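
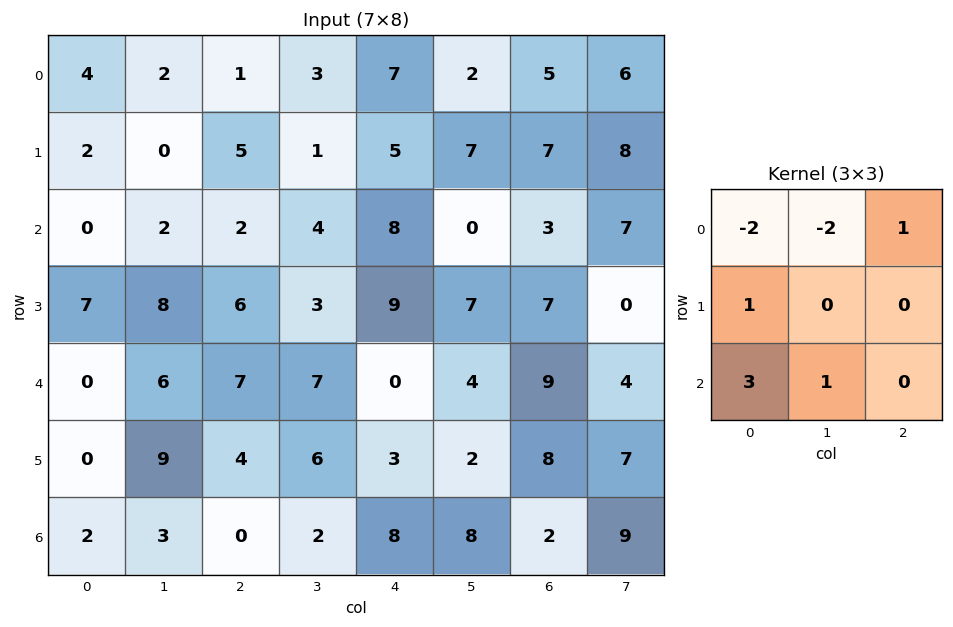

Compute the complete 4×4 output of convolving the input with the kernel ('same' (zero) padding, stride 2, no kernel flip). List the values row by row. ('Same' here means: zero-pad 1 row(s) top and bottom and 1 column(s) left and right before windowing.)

Output[0,0]: The receptive field on the zero-padded input at this output position is [0 0 0 / 0 4 2 / 0 2 0]. Elementwise product with the kernel and sum: 0·-2 + 0·-2 + 0·1 + 0·1 + 0·3 + 2·1.
Output[0,1]: The receptive field on the zero-padded input at this output position is [0 0 0 / 2 1 3 / 0 5 1]. Elementwise product with the kernel and sum: 0·-2 + 0·-2 + 0·1 + 2·1 + 0·3 + 5·1.

2 7 11 30
3 23 17 8
-6 12 11 -10
9 -17 -14 -5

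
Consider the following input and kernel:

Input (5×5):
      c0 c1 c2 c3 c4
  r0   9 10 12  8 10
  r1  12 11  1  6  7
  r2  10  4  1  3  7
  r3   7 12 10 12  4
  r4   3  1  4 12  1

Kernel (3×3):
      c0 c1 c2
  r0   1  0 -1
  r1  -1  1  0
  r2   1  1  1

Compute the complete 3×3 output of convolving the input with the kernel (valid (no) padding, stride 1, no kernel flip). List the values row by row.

11 0 18
34 36 22
22 16 13

Output[0,0]: The receptive field on the input at this output position is [9 10 12 / 12 11 1 / 10 4 1]. Elementwise product with the kernel and sum: 9·1 + 12·-1 + 12·-1 + 11·1 + 10·1 + 4·1 + 1·1.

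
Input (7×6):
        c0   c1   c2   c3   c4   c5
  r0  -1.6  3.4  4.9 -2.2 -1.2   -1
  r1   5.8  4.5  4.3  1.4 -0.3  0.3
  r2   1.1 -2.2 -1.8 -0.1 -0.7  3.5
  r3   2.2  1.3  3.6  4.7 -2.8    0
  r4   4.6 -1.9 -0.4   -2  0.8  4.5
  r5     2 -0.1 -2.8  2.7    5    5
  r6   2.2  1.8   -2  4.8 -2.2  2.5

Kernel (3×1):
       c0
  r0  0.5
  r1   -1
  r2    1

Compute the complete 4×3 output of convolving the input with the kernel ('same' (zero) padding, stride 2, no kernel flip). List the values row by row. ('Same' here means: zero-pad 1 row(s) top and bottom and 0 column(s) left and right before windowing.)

7.4 -0.6 0.9
4 7.55 -2.25
-1.5 -0.6 2.8
-1.2 0.6 4.7

Output[0,0]: The receptive field on the zero-padded input at this output position is [0 / -1.6 / 5.8]. Elementwise product with the kernel and sum: 0·0.5 + -1.6·-1 + 5.8·1.
Output[0,1]: The receptive field on the zero-padded input at this output position is [0 / 4.9 / 4.3]. Elementwise product with the kernel and sum: 0·0.5 + 4.9·-1 + 4.3·1.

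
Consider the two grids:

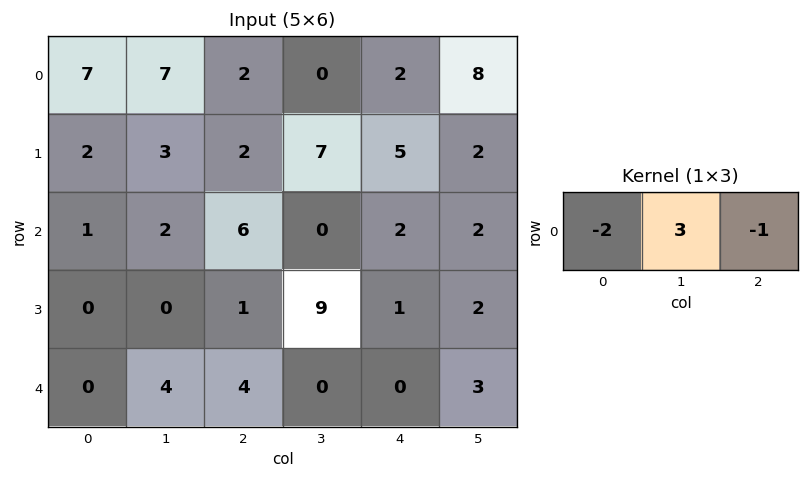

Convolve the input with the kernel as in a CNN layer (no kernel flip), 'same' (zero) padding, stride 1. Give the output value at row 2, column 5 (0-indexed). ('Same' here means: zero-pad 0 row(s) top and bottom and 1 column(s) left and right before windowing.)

The receptive field on the zero-padded input at this output position is [2 2 0]. Elementwise product with the kernel and sum: 2·-2 + 2·3 + 0·-1.

2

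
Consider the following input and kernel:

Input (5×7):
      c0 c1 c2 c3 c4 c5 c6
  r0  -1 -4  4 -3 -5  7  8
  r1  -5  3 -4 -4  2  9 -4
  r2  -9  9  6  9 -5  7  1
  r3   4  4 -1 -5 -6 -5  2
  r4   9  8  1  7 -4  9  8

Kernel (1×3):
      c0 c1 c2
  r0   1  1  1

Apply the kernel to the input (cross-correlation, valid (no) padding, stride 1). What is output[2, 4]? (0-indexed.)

3

The receptive field on the input at this output position is [-5 7 1]. Elementwise product with the kernel and sum: -5·1 + 7·1 + 1·1.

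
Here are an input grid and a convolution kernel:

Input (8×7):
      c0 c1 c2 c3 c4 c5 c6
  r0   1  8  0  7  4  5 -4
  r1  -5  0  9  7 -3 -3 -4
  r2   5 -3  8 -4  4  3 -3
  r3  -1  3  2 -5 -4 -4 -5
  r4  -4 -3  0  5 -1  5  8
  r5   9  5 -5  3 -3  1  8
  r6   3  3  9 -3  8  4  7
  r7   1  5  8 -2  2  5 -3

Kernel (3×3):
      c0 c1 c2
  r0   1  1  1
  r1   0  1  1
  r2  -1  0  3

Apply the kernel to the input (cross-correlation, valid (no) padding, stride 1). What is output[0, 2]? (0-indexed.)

The receptive field on the input at this output position is [0 7 4 / 9 7 -3 / 8 -4 4]. Elementwise product with the kernel and sum: 0·1 + 7·1 + 4·1 + 7·1 + -3·1 + 8·-1 + 4·3.

19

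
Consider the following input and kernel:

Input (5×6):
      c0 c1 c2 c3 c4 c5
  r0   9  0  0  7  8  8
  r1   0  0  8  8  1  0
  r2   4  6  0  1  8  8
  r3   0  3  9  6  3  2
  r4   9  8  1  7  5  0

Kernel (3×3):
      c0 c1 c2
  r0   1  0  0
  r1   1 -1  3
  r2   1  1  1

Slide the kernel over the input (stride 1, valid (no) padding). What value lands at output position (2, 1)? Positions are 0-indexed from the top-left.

The receptive field on the input at this output position is [6 0 1 / 3 9 6 / 8 1 7]. Elementwise product with the kernel and sum: 6·1 + 3·1 + 9·-1 + 6·3 + 8·1 + 1·1 + 7·1.

34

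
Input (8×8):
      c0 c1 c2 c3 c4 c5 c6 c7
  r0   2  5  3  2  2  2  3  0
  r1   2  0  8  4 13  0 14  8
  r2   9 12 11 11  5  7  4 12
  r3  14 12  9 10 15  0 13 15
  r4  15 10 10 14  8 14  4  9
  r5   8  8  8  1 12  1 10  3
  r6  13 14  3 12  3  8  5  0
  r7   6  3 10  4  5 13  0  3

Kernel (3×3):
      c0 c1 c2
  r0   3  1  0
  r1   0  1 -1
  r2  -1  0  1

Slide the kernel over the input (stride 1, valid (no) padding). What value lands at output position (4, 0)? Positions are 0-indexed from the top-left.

45

The receptive field on the input at this output position is [15 10 10 / 8 8 8 / 13 14 3]. Elementwise product with the kernel and sum: 15·3 + 10·1 + 8·1 + 8·-1 + 13·-1 + 3·1.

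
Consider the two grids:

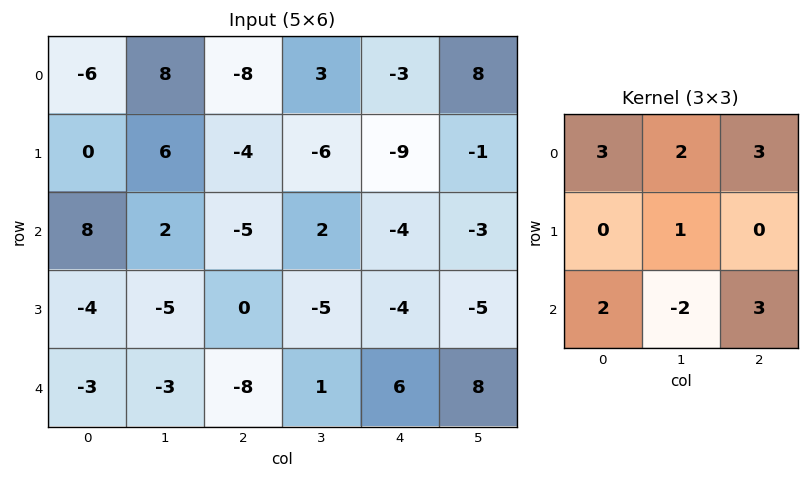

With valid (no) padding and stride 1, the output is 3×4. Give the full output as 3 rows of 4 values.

-23 33 -59 21
4 -38 -51 -60
-16 15 -28 -1

Output[0,0]: The receptive field on the input at this output position is [-6 8 -8 / 0 6 -4 / 8 2 -5]. Elementwise product with the kernel and sum: -6·3 + 8·2 + -8·3 + 6·1 + 8·2 + 2·-2 + -5·3.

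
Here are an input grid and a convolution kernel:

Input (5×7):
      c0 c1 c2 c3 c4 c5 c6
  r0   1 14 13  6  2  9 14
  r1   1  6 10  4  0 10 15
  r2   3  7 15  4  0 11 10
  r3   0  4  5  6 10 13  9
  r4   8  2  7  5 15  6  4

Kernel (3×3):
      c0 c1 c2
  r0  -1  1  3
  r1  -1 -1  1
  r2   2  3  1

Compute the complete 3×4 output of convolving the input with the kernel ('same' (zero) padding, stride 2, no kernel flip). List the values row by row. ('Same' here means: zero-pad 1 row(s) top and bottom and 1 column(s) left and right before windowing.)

Output[0,0]: The receptive field on the zero-padded input at this output position is [0 0 0 / 0 1 14 / 0 1 6]. Elementwise product with the kernel and sum: 0·-1 + 0·1 + 0·3 + 0·-1 + 1·-1 + 14·1 + 0·2 + 1·3 + 6·1.

22 25 19 42
27 27 88 37
6 15 29 -14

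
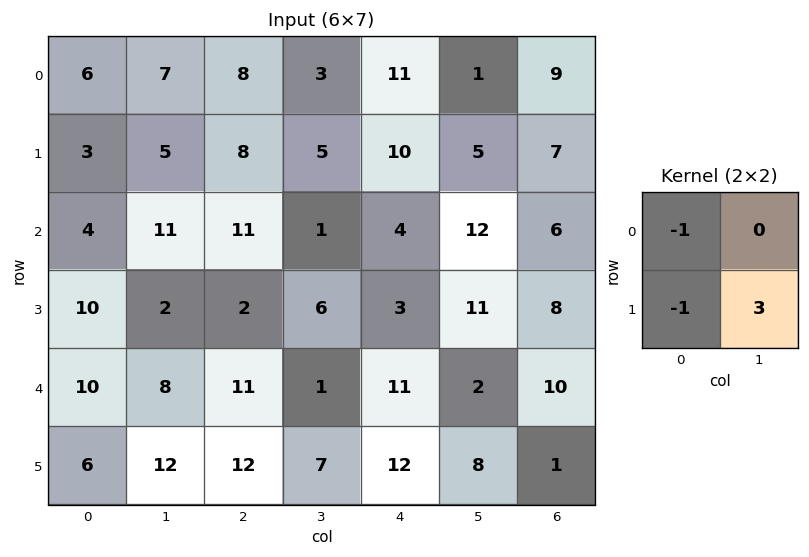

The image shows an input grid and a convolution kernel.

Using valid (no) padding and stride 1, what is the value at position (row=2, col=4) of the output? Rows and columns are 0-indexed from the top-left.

The receptive field on the input at this output position is [4 12 / 3 11]. Elementwise product with the kernel and sum: 4·-1 + 3·-1 + 11·3.

26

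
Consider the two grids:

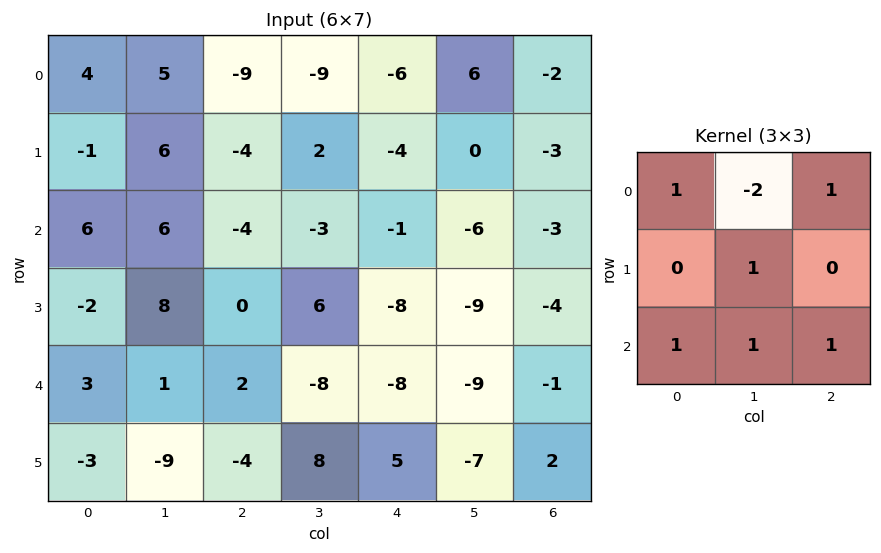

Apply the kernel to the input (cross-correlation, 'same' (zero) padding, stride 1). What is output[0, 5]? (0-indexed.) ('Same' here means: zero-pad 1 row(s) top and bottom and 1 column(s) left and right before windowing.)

-1

The receptive field on the zero-padded input at this output position is [0 0 0 / -6 6 -2 / -4 0 -3]. Elementwise product with the kernel and sum: 0·1 + 0·-2 + 0·1 + 6·1 + -4·1 + 0·1 + -3·1.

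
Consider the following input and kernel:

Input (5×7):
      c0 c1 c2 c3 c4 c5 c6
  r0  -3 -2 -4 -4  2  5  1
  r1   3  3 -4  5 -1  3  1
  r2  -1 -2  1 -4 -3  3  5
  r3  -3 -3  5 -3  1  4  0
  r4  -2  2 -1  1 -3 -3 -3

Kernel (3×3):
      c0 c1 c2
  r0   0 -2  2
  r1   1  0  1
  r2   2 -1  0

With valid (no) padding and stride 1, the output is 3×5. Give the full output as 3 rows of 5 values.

-5 3 13 9 -17
-17 1 -1 0 -4
2 -11 5 18 2

Output[0,0]: The receptive field on the input at this output position is [-3 -2 -4 / 3 3 -4 / -1 -2 1]. Elementwise product with the kernel and sum: -2·-2 + -4·2 + 3·1 + -4·1 + -1·2 + -2·-1.
Output[0,1]: The receptive field on the input at this output position is [-2 -4 -4 / 3 -4 5 / -2 1 -4]. Elementwise product with the kernel and sum: -4·-2 + -4·2 + 3·1 + 5·1 + -2·2 + 1·-1.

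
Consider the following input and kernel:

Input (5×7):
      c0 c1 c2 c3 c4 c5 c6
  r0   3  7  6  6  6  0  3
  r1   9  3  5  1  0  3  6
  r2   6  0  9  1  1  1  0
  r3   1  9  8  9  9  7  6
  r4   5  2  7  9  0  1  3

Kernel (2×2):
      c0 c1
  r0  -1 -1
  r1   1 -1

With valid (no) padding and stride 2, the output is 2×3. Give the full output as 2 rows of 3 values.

-4 -8 -9
-14 -11 0

Output[0,0]: The receptive field on the input at this output position is [3 7 / 9 3]. Elementwise product with the kernel and sum: 3·-1 + 7·-1 + 9·1 + 3·-1.
Output[0,1]: The receptive field on the input at this output position is [6 6 / 5 1]. Elementwise product with the kernel and sum: 6·-1 + 6·-1 + 5·1 + 1·-1.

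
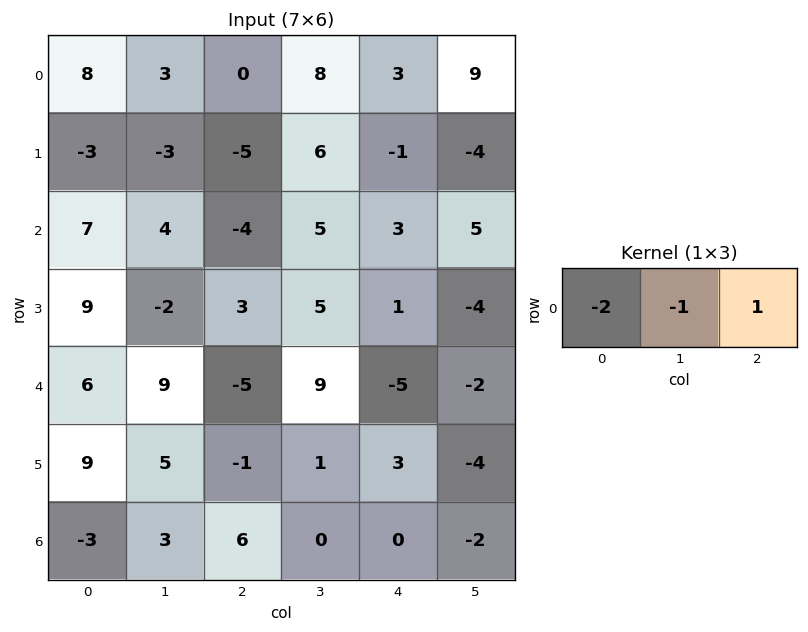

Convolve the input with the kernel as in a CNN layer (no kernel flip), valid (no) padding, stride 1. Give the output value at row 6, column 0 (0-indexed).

The receptive field on the input at this output position is [-3 3 6]. Elementwise product with the kernel and sum: -3·-2 + 3·-1 + 6·1.

9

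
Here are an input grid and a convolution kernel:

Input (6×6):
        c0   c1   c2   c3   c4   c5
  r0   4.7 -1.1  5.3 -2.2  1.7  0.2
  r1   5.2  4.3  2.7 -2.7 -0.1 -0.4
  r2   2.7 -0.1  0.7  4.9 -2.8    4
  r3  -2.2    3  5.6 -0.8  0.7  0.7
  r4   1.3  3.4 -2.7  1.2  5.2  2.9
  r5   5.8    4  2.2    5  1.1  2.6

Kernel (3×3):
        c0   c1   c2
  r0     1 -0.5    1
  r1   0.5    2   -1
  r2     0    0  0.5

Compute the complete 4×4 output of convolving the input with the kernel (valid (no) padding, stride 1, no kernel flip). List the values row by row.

Output[0,0]: The receptive field on the input at this output position is [4.7 -1.1 5.3 / 5.2 4.3 2.7 / 2.7 -0.1 0.7]. Elementwise product with the kernel and sum: 4.7·1 + -1.1·-0.5 + 5.3·1 + 5.2·0.5 + 4.3·2 + 2.7·-1 + 0.7·0.5.
Output[0,1]: The receptive field on the input at this output position is [-1.1 5.3 -2.2 / 4.3 2.7 -2.7 / -0.1 0.7 4.9]. Elementwise product with the kernel and sum: -1.1·1 + 5.3·-0.5 + -2.2·1 + 4.3·0.5 + 2.7·2 + -2.7·-1 + 4.9·0.5.

19.4 6.75 2.75 -2
9 -3.7 17.25 -9.85
1.4 18.55 -1.45 12.05
13.15 -3 3.1 8.95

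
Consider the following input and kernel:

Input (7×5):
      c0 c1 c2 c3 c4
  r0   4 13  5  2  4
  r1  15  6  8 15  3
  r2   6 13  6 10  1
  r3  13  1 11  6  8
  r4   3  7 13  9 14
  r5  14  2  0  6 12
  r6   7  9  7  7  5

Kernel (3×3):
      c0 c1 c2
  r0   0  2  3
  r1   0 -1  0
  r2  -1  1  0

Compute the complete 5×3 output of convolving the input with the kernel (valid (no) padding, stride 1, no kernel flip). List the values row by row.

42 1 5
11 65 24
47 37 13
16 25 33
53 51 54

Output[0,0]: The receptive field on the input at this output position is [4 13 5 / 15 6 8 / 6 13 6]. Elementwise product with the kernel and sum: 13·2 + 5·3 + 6·-1 + 6·-1 + 13·1.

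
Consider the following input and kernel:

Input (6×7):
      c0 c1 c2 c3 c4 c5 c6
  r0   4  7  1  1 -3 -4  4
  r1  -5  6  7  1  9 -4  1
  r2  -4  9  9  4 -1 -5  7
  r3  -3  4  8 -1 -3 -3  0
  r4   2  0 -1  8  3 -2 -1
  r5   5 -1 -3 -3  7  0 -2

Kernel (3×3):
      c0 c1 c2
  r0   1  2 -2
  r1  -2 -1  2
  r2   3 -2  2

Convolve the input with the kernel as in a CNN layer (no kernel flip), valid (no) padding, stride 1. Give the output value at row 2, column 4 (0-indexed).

-5

The receptive field on the input at this output position is [-1 -5 7 / -3 -3 0 / 3 -2 -1]. Elementwise product with the kernel and sum: -1·1 + -5·2 + 7·-2 + -3·-2 + -3·-1 + 0·2 + 3·3 + -2·-2 + -1·2.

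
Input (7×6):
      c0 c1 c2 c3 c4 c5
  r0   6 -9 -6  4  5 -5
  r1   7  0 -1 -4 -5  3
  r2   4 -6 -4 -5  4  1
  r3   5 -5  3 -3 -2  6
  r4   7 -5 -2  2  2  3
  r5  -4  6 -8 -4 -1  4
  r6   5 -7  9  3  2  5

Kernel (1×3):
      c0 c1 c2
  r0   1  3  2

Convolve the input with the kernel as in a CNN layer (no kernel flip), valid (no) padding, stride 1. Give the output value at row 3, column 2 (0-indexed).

The receptive field on the input at this output position is [3 -3 -2]. Elementwise product with the kernel and sum: 3·1 + -3·3 + -2·2.

-10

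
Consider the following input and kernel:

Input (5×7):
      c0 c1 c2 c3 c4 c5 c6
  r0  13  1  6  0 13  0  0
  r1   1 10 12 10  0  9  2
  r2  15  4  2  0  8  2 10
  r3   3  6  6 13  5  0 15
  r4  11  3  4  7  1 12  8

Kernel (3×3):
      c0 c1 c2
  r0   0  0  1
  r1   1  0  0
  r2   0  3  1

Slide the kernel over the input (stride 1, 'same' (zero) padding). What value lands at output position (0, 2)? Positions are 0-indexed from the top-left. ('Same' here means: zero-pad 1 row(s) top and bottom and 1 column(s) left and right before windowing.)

The receptive field on the zero-padded input at this output position is [0 0 0 / 1 6 0 / 10 12 10]. Elementwise product with the kernel and sum: 0·1 + 1·1 + 12·3 + 10·1.

47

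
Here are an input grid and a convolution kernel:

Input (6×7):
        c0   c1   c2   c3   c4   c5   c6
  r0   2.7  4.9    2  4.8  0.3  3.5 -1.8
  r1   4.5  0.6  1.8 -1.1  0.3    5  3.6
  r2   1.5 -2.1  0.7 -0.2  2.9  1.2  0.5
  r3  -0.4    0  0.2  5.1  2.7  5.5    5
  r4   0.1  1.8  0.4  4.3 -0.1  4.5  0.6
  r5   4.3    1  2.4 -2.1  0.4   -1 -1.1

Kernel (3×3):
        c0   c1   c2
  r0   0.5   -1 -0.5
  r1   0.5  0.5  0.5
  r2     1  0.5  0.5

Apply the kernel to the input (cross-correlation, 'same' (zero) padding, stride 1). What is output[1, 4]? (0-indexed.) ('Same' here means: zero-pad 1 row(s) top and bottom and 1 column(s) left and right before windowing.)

The receptive field on the zero-padded input at this output position is [4.8 0.3 3.5 / -1.1 0.3 5 / -0.2 2.9 1.2]. Elementwise product with the kernel and sum: 4.8·0.5 + 0.3·-1 + 3.5·-0.5 + -1.1·0.5 + 0.3·0.5 + 5·0.5 + -0.2·1 + 2.9·0.5 + 1.2·0.5.

4.3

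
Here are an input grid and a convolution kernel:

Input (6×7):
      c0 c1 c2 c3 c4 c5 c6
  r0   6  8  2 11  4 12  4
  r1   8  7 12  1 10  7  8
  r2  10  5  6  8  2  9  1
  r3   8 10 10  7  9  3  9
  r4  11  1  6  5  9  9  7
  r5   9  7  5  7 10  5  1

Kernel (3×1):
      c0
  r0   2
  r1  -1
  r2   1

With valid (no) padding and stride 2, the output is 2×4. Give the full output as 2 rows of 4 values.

Output[0,0]: The receptive field on the input at this output position is [6 / 8 / 10]. Elementwise product with the kernel and sum: 6·2 + 8·-1 + 10·1.

14 -2 0 1
23 8 4 0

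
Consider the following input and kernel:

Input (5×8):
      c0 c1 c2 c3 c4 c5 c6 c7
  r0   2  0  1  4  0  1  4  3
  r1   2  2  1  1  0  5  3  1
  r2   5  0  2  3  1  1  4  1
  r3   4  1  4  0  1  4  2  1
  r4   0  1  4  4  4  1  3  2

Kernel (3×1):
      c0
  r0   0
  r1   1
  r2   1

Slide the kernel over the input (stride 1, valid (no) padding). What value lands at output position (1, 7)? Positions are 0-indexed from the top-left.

2

The receptive field on the input at this output position is [1 / 1 / 1]. Elementwise product with the kernel and sum: 1·1 + 1·1.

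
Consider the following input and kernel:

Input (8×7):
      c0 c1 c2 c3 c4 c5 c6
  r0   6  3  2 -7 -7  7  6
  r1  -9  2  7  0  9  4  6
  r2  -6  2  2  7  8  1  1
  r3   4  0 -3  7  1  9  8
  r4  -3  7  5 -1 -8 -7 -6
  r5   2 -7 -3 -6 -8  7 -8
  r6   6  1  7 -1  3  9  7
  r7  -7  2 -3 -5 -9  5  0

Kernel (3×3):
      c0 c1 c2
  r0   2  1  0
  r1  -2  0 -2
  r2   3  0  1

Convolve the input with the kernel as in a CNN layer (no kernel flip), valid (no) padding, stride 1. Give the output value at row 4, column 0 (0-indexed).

28

The receptive field on the input at this output position is [-3 7 5 / 2 -7 -3 / 6 1 7]. Elementwise product with the kernel and sum: -3·2 + 7·1 + 2·-2 + -3·-2 + 6·3 + 7·1.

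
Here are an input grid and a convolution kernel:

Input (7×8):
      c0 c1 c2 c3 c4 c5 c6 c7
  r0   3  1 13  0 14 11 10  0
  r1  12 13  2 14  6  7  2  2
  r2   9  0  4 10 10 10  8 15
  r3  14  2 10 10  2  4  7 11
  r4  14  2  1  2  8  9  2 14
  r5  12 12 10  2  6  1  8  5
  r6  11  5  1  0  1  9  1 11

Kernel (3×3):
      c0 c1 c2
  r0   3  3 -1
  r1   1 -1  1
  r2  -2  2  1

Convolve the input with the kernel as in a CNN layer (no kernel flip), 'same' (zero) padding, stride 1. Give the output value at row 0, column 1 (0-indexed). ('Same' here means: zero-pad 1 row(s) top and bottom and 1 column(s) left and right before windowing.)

19

The receptive field on the zero-padded input at this output position is [0 0 0 / 3 1 13 / 12 13 2]. Elementwise product with the kernel and sum: 0·3 + 0·3 + 0·-1 + 3·1 + 1·-1 + 13·1 + 12·-2 + 13·2 + 2·1.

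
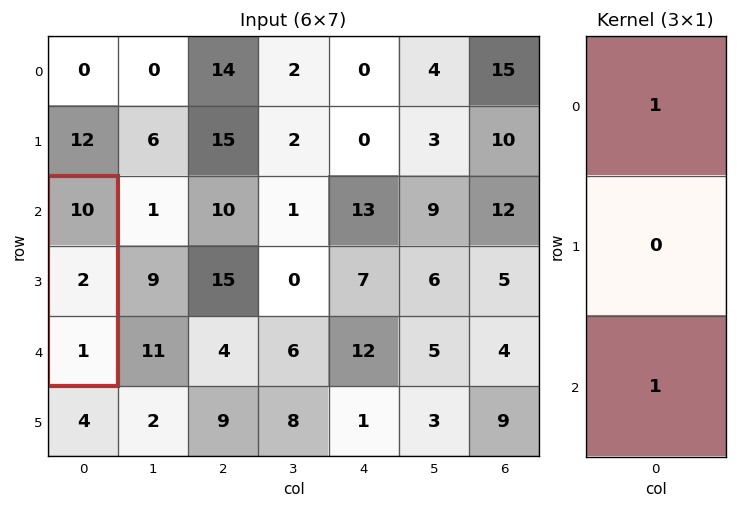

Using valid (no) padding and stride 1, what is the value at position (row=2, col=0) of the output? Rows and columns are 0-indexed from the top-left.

The receptive field on the input at this output position is [10 / 2 / 1]. Elementwise product with the kernel and sum: 10·1 + 1·1.

11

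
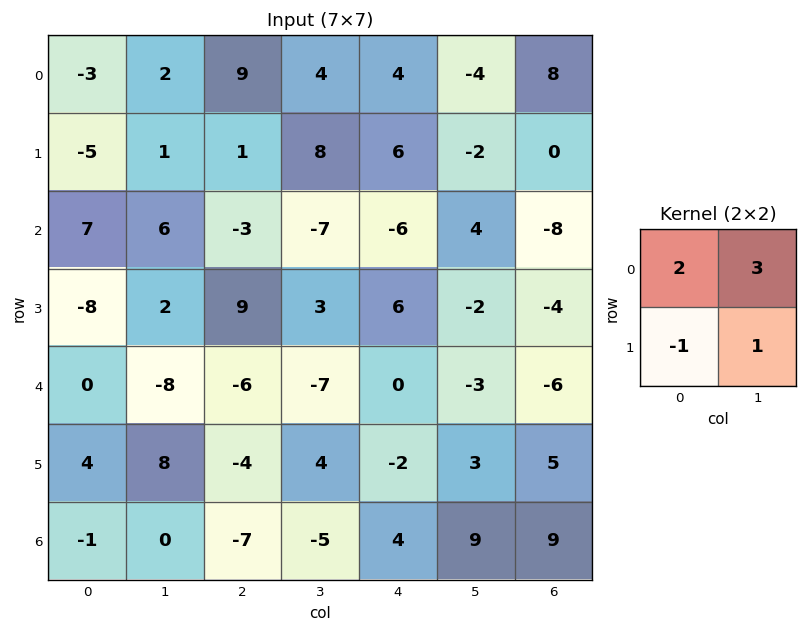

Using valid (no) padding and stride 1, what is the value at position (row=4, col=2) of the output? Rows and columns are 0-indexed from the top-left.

-25

The receptive field on the input at this output position is [-6 -7 / -4 4]. Elementwise product with the kernel and sum: -6·2 + -7·3 + -4·-1 + 4·1.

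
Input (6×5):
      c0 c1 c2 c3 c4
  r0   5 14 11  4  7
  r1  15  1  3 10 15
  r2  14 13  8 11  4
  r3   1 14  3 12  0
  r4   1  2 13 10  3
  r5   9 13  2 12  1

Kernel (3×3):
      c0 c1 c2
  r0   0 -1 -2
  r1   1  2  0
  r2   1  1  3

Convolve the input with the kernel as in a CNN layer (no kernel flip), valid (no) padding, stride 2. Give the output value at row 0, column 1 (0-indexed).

The receptive field on the input at this output position is [11 4 7 / 3 10 15 / 8 11 4]. Elementwise product with the kernel and sum: 4·-1 + 7·-2 + 3·1 + 10·2 + 8·1 + 11·1 + 4·3.

36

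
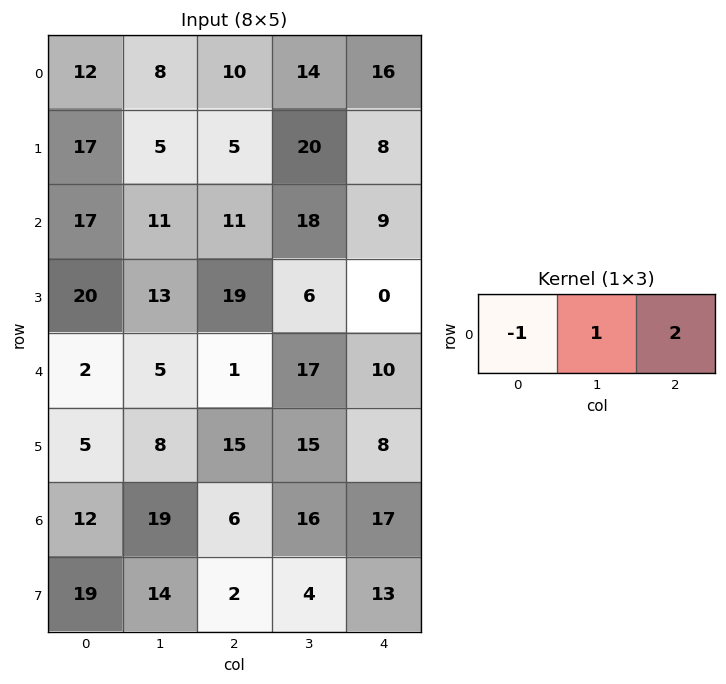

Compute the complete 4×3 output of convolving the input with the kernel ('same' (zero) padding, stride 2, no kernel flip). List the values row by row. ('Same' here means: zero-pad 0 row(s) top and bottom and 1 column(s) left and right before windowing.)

28 30 2
39 36 -9
12 30 -7
50 19 1

Output[0,0]: The receptive field on the zero-padded input at this output position is [0 12 8]. Elementwise product with the kernel and sum: 0·-1 + 12·1 + 8·2.
Output[0,1]: The receptive field on the zero-padded input at this output position is [8 10 14]. Elementwise product with the kernel and sum: 8·-1 + 10·1 + 14·2.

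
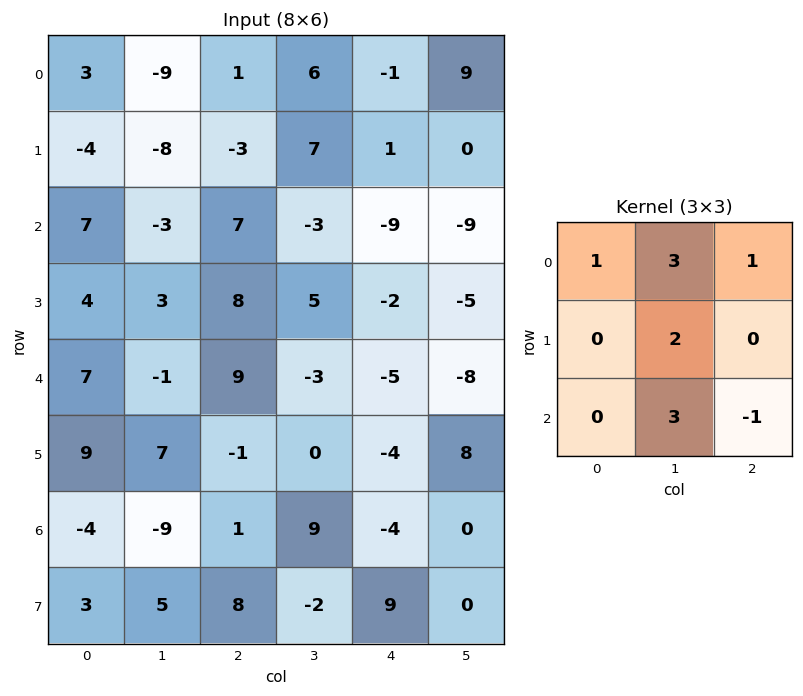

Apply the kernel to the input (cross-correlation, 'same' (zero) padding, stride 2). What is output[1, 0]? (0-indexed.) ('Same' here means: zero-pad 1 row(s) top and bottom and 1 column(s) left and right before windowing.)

3

The receptive field on the zero-padded input at this output position is [0 -4 -8 / 0 7 -3 / 0 4 3]. Elementwise product with the kernel and sum: 0·1 + -4·3 + -8·1 + 7·2 + 4·3 + 3·-1.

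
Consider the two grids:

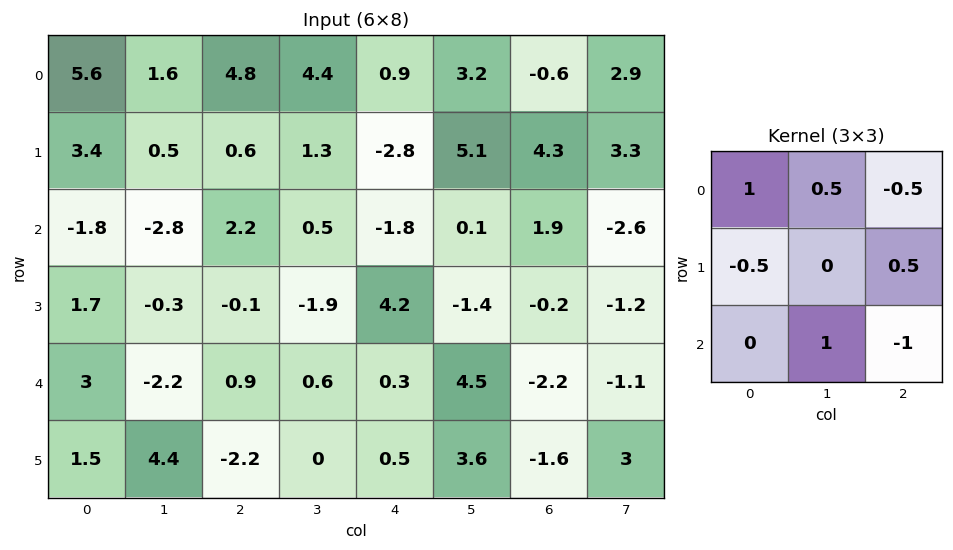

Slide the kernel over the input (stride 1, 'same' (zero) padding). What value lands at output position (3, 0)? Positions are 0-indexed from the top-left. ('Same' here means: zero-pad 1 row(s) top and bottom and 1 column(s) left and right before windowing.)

5.55

The receptive field on the zero-padded input at this output position is [0 -1.8 -2.8 / 0 1.7 -0.3 / 0 3 -2.2]. Elementwise product with the kernel and sum: 0·1 + -1.8·0.5 + -2.8·-0.5 + 0·-0.5 + -0.3·0.5 + 3·1 + -2.2·-1.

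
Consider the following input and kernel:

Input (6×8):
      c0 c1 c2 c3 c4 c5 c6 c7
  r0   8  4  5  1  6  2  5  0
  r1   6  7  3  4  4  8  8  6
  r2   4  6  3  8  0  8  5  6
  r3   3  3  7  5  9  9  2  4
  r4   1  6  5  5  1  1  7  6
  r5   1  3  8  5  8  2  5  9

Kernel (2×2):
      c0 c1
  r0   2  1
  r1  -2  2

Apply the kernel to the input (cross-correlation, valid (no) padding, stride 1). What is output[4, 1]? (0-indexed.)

The receptive field on the input at this output position is [6 5 / 3 8]. Elementwise product with the kernel and sum: 6·2 + 5·1 + 3·-2 + 8·2.

27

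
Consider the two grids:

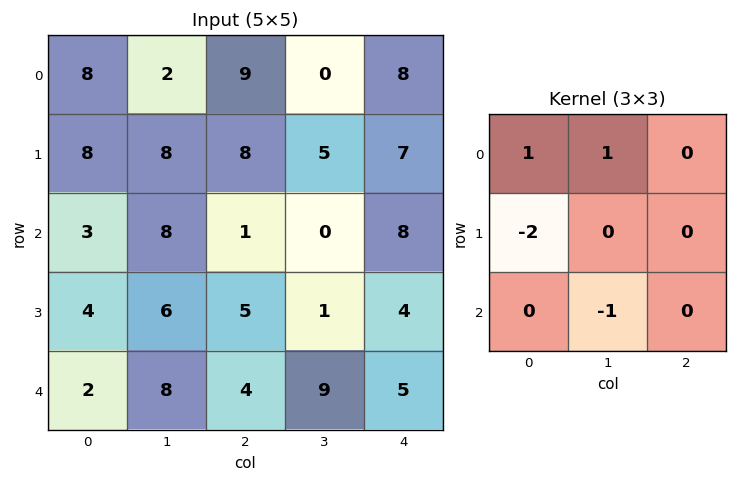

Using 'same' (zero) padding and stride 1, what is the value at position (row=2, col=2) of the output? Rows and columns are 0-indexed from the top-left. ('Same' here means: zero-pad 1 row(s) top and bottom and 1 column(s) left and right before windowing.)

The receptive field on the zero-padded input at this output position is [8 8 5 / 8 1 0 / 6 5 1]. Elementwise product with the kernel and sum: 8·1 + 8·1 + 8·-2 + 5·-1.

-5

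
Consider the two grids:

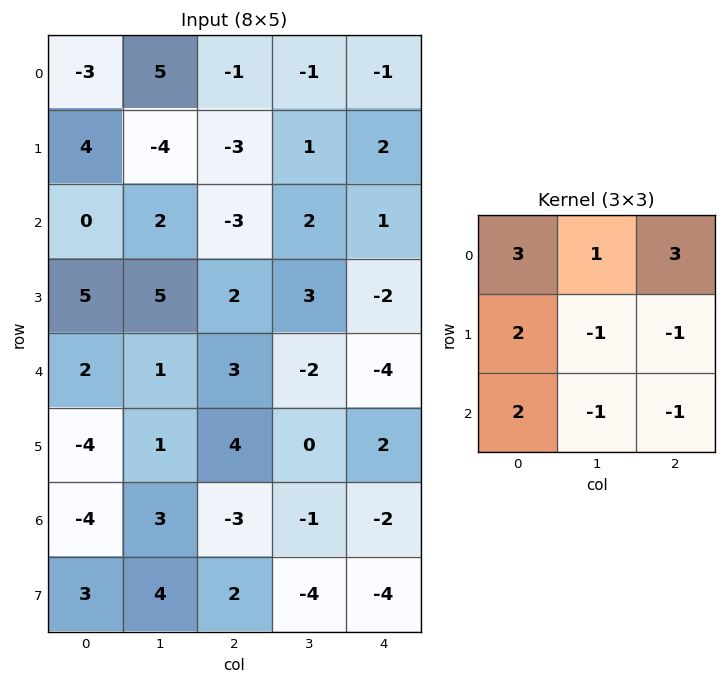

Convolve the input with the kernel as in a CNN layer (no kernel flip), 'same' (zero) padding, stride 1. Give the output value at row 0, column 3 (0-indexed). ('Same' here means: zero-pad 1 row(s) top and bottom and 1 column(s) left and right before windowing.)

The receptive field on the zero-padded input at this output position is [0 0 0 / -1 -1 -1 / -3 1 2]. Elementwise product with the kernel and sum: 0·3 + 0·1 + 0·3 + -1·2 + -1·-1 + -1·-1 + -3·2 + 1·-1 + 2·-1.

-9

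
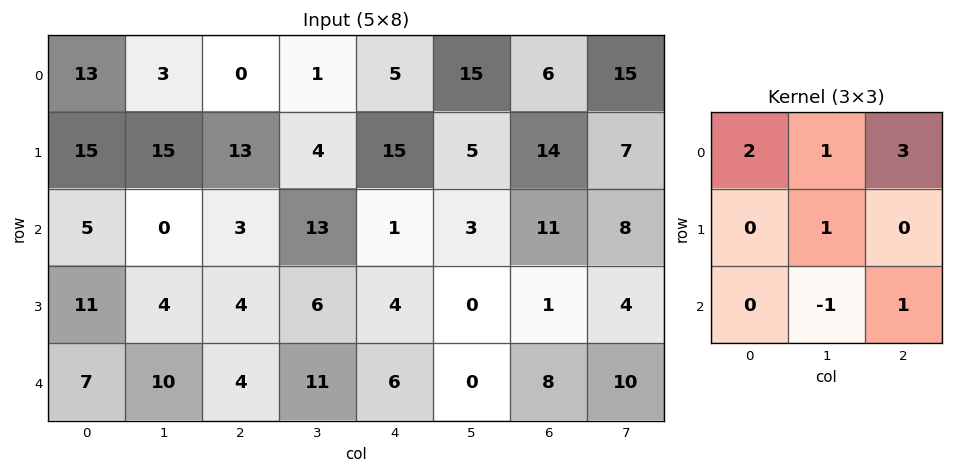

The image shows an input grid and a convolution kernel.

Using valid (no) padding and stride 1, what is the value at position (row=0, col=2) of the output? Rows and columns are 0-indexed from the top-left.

The receptive field on the input at this output position is [0 1 5 / 13 4 15 / 3 13 1]. Elementwise product with the kernel and sum: 0·2 + 1·1 + 5·3 + 4·1 + 13·-1 + 1·1.

8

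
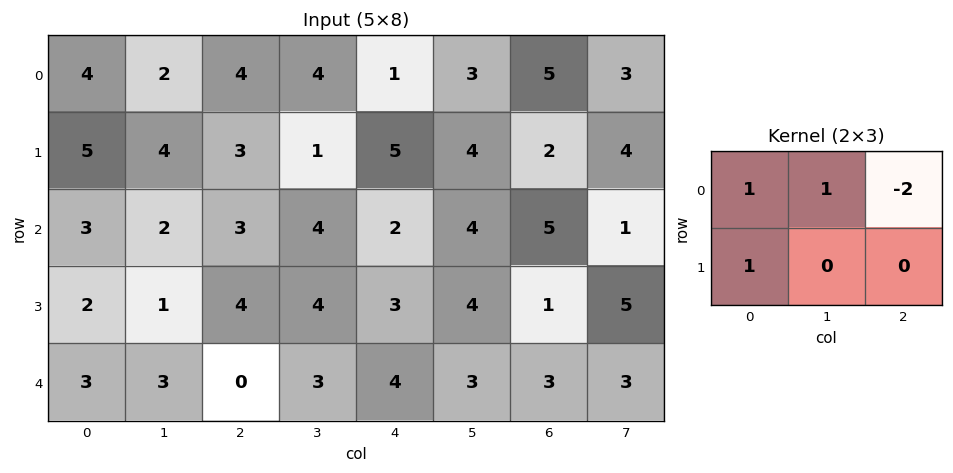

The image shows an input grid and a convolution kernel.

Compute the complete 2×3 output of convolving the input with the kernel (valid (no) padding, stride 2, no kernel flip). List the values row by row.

3 9 -1
1 7 -1

Output[0,0]: The receptive field on the input at this output position is [4 2 4 / 5 4 3]. Elementwise product with the kernel and sum: 4·1 + 2·1 + 4·-2 + 5·1.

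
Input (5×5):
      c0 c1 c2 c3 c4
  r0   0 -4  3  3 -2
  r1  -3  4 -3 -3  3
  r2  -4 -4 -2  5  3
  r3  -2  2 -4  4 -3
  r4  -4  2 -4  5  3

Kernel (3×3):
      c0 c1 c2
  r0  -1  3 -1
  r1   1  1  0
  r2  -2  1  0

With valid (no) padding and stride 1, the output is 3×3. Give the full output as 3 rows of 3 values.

Output[0,0]: The receptive field on the input at this output position is [0 -4 3 / -3 4 -3 / -4 -4 -2]. Elementwise product with the kernel and sum: 0·-1 + -4·3 + 3·-1 + -3·1 + 4·1 + -4·-2 + -4·1.

-10 17 11
16 -24 6
4 -17 27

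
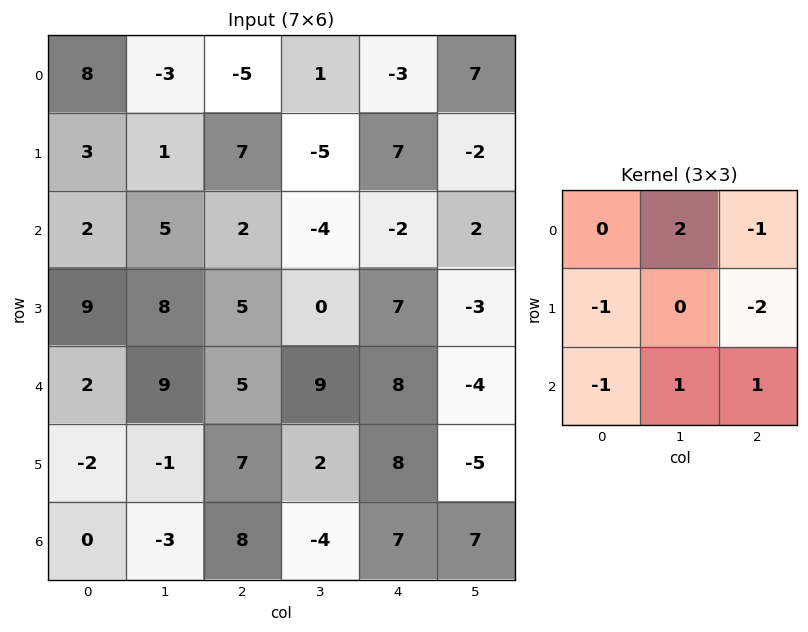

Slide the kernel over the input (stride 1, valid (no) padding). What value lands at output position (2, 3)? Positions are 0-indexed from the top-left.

The receptive field on the input at this output position is [-4 -2 2 / 0 7 -3 / 9 8 -4]. Elementwise product with the kernel and sum: -2·2 + 2·-1 + 0·-1 + -3·-2 + 9·-1 + 8·1 + -4·1.

-5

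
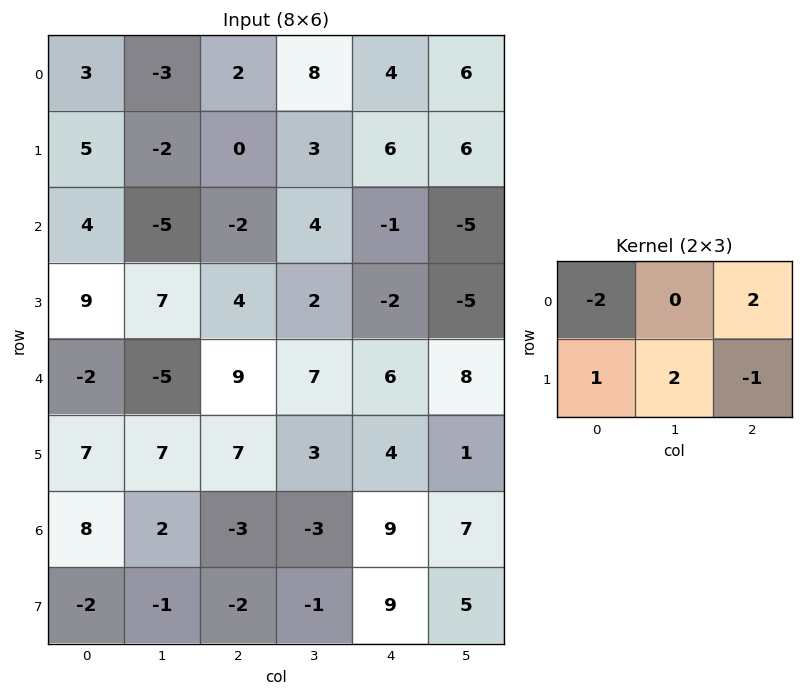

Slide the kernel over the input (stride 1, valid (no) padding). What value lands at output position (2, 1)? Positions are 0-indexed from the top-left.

The receptive field on the input at this output position is [-5 -2 4 / 7 4 2]. Elementwise product with the kernel and sum: -5·-2 + 4·2 + 7·1 + 4·2 + 2·-1.

31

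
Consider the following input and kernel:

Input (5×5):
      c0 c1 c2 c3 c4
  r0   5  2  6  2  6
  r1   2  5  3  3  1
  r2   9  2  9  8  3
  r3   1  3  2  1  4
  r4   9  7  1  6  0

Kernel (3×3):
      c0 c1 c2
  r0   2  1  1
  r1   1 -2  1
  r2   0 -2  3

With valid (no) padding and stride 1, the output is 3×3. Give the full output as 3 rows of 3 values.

36 20 11
26 7 16
15 37 21

Output[0,0]: The receptive field on the input at this output position is [5 2 6 / 2 5 3 / 9 2 9]. Elementwise product with the kernel and sum: 5·2 + 2·1 + 6·1 + 2·1 + 5·-2 + 3·1 + 2·-2 + 9·3.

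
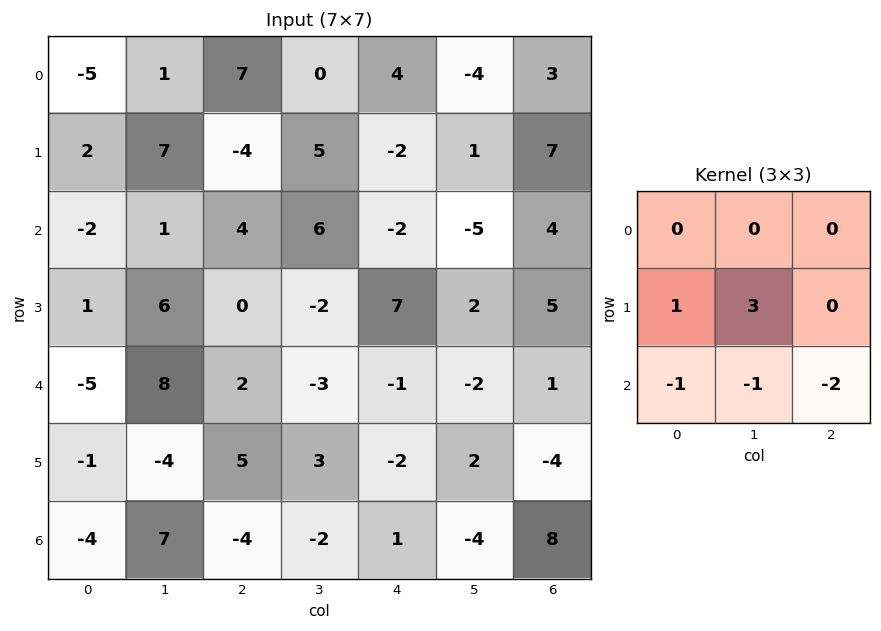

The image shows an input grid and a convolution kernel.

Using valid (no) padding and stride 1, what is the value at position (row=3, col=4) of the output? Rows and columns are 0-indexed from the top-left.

The receptive field on the input at this output position is [7 2 5 / -1 -2 1 / -2 2 -4]. Elementwise product with the kernel and sum: -1·1 + -2·3 + -2·-1 + 2·-1 + -4·-2.

1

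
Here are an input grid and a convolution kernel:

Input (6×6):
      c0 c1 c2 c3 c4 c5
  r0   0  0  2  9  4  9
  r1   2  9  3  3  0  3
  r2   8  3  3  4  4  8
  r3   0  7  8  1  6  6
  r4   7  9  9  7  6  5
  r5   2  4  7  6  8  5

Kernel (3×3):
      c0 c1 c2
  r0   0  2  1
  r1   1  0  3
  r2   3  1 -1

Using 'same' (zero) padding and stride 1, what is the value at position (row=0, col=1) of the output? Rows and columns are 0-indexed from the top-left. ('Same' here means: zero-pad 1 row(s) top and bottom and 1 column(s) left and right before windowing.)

The receptive field on the zero-padded input at this output position is [0 0 0 / 0 0 2 / 2 9 3]. Elementwise product with the kernel and sum: 0·2 + 0·1 + 0·1 + 2·3 + 2·3 + 9·1 + 3·-1.

18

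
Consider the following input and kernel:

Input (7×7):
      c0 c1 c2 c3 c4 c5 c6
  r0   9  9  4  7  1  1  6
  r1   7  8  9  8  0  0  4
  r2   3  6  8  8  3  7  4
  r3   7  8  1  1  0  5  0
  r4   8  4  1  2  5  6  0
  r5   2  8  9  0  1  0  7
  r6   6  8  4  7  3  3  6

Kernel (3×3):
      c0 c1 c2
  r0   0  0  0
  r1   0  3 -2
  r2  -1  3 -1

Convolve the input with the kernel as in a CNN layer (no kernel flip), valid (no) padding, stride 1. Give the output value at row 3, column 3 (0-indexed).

6

The receptive field on the input at this output position is [1 0 5 / 2 5 6 / 0 1 0]. Elementwise product with the kernel and sum: 5·3 + 6·-2 + 0·-1 + 1·3 + 0·-1.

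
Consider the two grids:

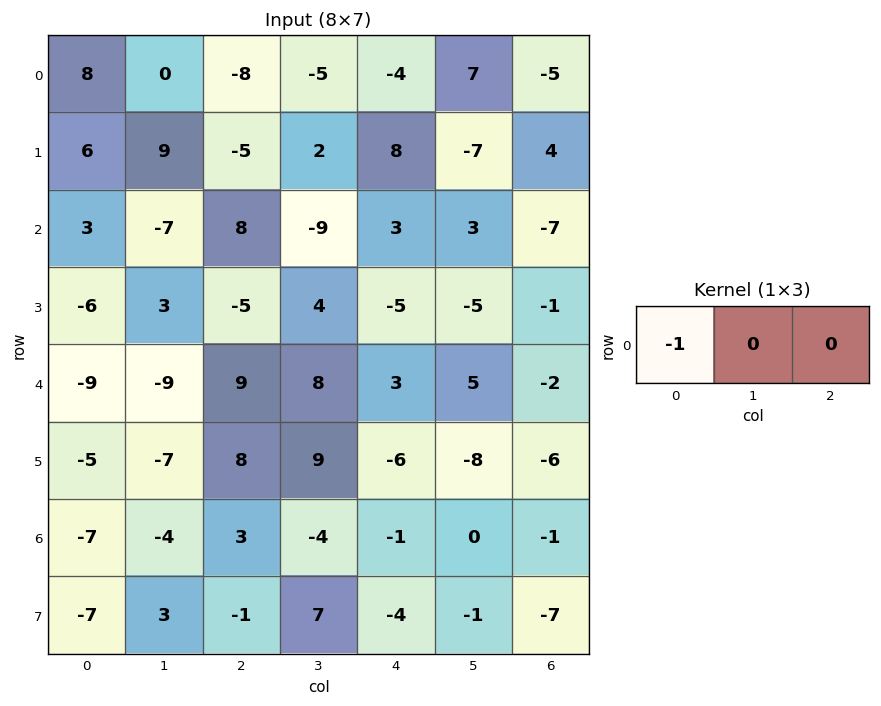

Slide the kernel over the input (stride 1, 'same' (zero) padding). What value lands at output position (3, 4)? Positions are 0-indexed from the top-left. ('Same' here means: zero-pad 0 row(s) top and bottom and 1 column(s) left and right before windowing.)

-4

The receptive field on the zero-padded input at this output position is [4 -5 -5]. Elementwise product with the kernel and sum: 4·-1.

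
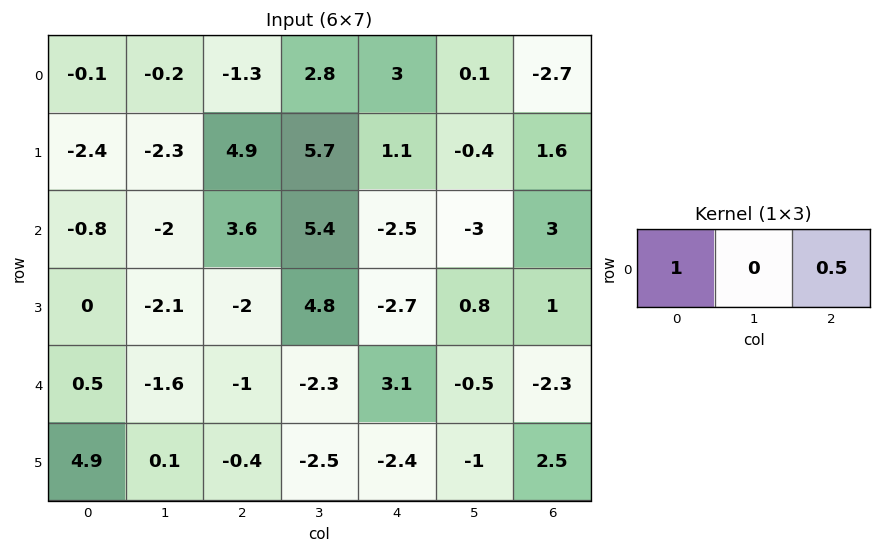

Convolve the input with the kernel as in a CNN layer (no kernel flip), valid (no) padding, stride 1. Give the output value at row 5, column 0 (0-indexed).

4.7

The receptive field on the input at this output position is [4.9 0.1 -0.4]. Elementwise product with the kernel and sum: 4.9·1 + -0.4·0.5.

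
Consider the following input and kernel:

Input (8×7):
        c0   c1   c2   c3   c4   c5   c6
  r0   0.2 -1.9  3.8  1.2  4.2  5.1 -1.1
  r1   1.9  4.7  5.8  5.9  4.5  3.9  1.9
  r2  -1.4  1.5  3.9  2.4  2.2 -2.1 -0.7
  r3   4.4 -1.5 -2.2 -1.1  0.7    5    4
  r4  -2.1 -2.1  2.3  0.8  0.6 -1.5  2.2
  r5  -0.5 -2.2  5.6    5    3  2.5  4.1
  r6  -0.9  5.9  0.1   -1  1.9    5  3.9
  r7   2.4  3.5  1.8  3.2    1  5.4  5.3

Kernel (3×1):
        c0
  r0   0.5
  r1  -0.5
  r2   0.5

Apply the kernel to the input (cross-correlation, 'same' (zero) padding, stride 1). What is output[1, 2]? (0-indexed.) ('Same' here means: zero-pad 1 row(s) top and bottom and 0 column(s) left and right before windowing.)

0.95

The receptive field on the zero-padded input at this output position is [3.8 / 5.8 / 3.9]. Elementwise product with the kernel and sum: 3.8·0.5 + 5.8·-0.5 + 3.9·0.5.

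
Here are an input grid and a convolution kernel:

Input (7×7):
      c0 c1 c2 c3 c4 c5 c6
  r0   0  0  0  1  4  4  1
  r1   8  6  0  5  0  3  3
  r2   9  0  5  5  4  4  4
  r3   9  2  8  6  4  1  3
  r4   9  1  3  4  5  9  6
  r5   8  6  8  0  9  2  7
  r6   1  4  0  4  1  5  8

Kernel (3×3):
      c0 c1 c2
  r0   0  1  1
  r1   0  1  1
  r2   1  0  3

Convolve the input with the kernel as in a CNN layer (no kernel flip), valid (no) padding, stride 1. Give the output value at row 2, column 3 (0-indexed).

44

The receptive field on the input at this output position is [5 4 4 / 6 4 1 / 4 5 9]. Elementwise product with the kernel and sum: 4·1 + 4·1 + 4·1 + 1·1 + 4·1 + 9·3.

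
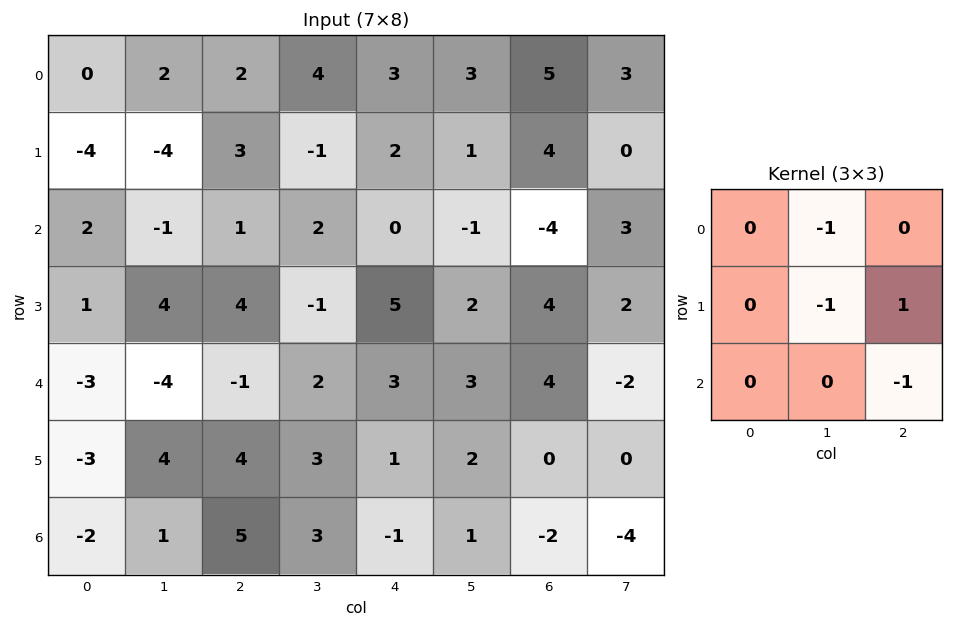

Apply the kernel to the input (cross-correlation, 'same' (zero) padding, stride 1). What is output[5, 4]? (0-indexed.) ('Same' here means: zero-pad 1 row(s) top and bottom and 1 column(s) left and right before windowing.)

-3

The receptive field on the zero-padded input at this output position is [2 3 3 / 3 1 2 / 3 -1 1]. Elementwise product with the kernel and sum: 3·-1 + 1·-1 + 2·1 + 1·-1.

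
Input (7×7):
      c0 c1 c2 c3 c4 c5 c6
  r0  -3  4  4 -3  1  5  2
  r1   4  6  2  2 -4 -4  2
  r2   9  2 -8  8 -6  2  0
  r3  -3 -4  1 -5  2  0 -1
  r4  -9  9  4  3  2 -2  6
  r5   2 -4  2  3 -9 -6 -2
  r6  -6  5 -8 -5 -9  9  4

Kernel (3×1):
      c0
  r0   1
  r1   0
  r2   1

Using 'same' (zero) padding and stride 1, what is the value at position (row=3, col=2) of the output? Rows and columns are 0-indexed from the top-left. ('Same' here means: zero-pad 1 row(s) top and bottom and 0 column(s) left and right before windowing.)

-4

The receptive field on the zero-padded input at this output position is [-8 / 1 / 4]. Elementwise product with the kernel and sum: -8·1 + 4·1.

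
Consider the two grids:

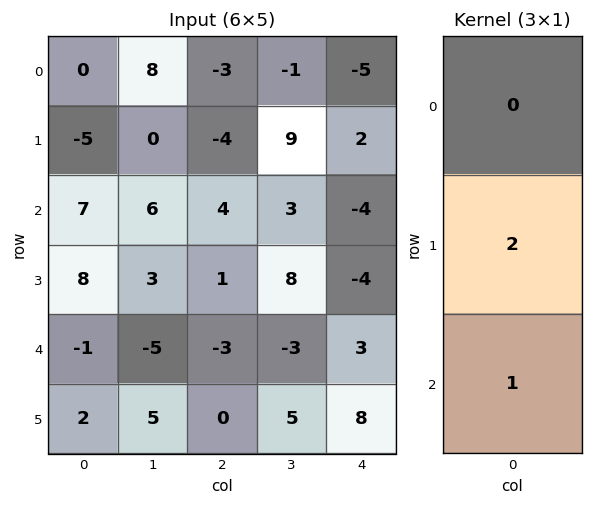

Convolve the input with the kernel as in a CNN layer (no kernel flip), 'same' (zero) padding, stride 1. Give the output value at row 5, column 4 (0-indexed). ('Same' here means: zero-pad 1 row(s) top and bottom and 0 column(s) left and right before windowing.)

The receptive field on the zero-padded input at this output position is [3 / 8 / 0]. Elementwise product with the kernel and sum: 8·2 + 0·1.

16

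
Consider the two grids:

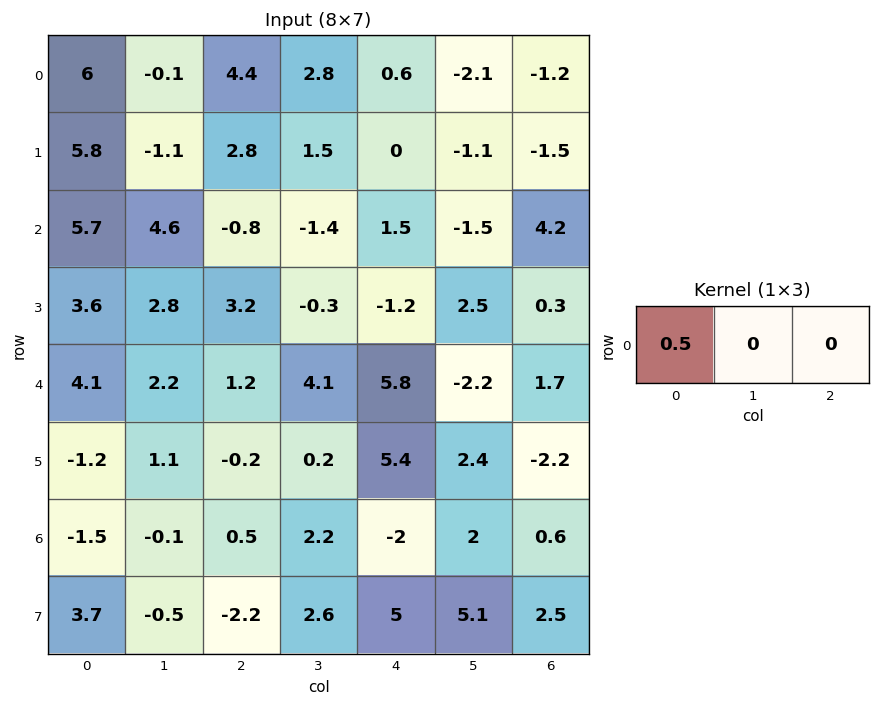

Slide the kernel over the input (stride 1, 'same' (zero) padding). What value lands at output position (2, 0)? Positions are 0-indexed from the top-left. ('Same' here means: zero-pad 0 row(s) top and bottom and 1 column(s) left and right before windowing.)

0

The receptive field on the zero-padded input at this output position is [0 5.7 4.6]. Elementwise product with the kernel and sum: 0·0.5.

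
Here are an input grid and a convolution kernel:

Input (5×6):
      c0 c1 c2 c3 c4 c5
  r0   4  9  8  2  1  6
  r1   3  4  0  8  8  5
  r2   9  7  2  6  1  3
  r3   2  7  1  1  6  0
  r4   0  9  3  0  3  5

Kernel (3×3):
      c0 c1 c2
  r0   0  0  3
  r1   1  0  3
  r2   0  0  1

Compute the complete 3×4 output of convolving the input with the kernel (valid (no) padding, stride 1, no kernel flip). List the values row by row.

Output[0,0]: The receptive field on the input at this output position is [4 9 8 / 3 4 0 / 9 7 2]. Elementwise product with the kernel and sum: 8·3 + 3·1 + 0·3 + 2·1.

29 40 28 44
16 50 35 30
14 28 25 15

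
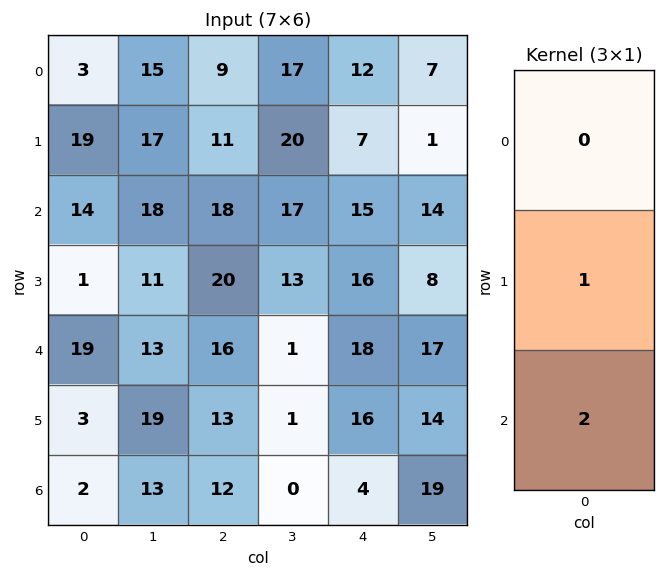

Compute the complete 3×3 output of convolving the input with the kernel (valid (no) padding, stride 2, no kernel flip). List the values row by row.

47 47 37
39 52 52
7 37 24

Output[0,0]: The receptive field on the input at this output position is [3 / 19 / 14]. Elementwise product with the kernel and sum: 19·1 + 14·2.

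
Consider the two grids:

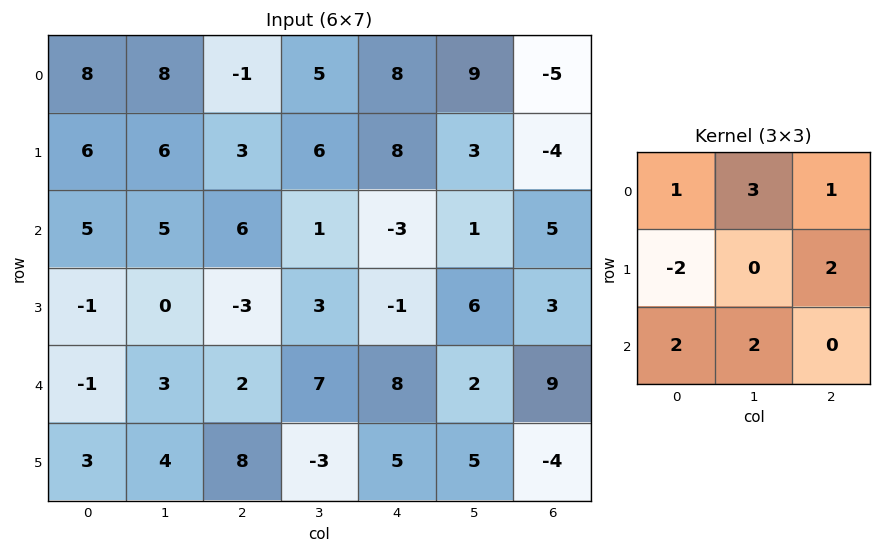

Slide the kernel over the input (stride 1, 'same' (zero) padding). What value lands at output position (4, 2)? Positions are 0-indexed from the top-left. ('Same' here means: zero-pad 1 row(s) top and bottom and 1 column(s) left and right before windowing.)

The receptive field on the zero-padded input at this output position is [0 -3 3 / 3 2 7 / 4 8 -3]. Elementwise product with the kernel and sum: 0·1 + -3·3 + 3·1 + 3·-2 + 7·2 + 4·2 + 8·2.

26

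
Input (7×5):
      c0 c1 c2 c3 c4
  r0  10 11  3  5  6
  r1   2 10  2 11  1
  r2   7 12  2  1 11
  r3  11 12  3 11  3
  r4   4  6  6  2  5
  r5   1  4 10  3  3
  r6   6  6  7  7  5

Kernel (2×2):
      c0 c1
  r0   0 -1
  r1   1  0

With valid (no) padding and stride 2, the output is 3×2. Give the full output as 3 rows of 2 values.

Output[0,0]: The receptive field on the input at this output position is [10 11 / 2 10]. Elementwise product with the kernel and sum: 11·-1 + 2·1.

-9 -3
-1 2
-5 8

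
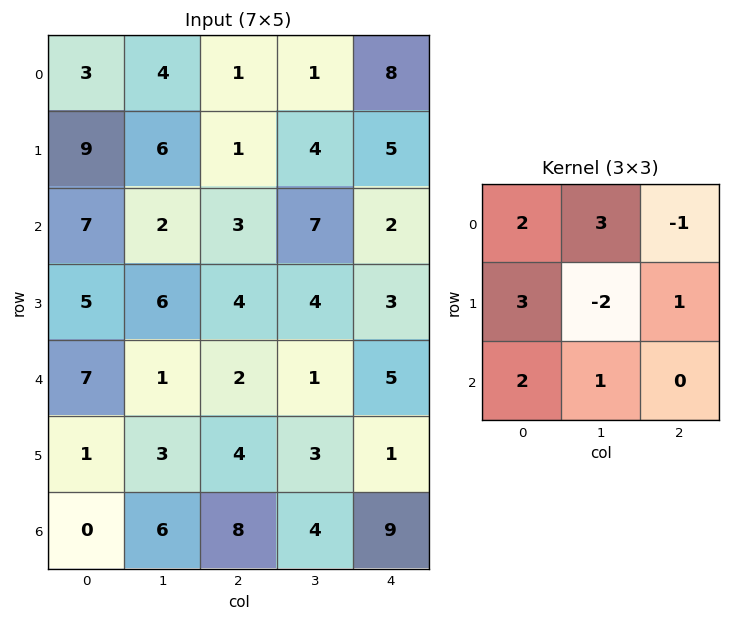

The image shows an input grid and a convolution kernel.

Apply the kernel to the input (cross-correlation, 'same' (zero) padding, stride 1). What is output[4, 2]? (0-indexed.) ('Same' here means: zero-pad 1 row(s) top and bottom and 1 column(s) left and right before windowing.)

30

The receptive field on the zero-padded input at this output position is [6 4 4 / 1 2 1 / 3 4 3]. Elementwise product with the kernel and sum: 6·2 + 4·3 + 4·-1 + 1·3 + 2·-2 + 1·1 + 3·2 + 4·1.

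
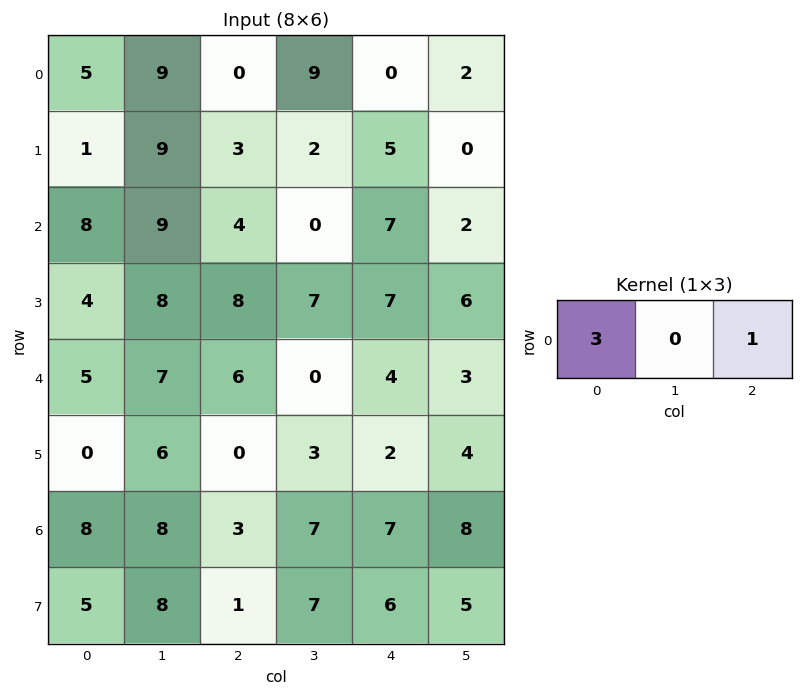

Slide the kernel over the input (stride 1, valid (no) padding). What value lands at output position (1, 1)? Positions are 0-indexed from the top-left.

29

The receptive field on the input at this output position is [9 3 2]. Elementwise product with the kernel and sum: 9·3 + 2·1.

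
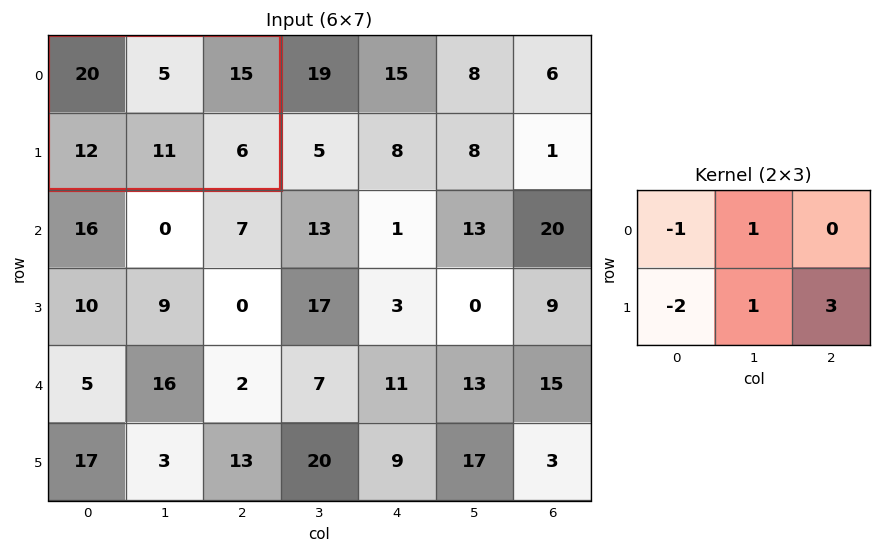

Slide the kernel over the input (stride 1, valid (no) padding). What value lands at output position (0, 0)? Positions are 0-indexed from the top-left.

-10

The receptive field on the input at this output position is [20 5 15 / 12 11 6]. Elementwise product with the kernel and sum: 20·-1 + 5·1 + 12·-2 + 11·1 + 6·3.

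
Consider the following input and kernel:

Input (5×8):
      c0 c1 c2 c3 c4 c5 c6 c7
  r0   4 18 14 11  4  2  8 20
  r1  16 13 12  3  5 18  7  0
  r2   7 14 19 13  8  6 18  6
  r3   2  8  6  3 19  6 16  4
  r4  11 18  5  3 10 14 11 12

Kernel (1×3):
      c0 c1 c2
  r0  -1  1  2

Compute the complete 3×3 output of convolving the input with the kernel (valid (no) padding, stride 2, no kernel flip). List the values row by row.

Output[0,0]: The receptive field on the input at this output position is [4 18 14]. Elementwise product with the kernel and sum: 4·-1 + 18·1 + 14·2.
Output[0,1]: The receptive field on the input at this output position is [14 11 4]. Elementwise product with the kernel and sum: 14·-1 + 11·1 + 4·2.

42 5 14
45 10 34
17 18 26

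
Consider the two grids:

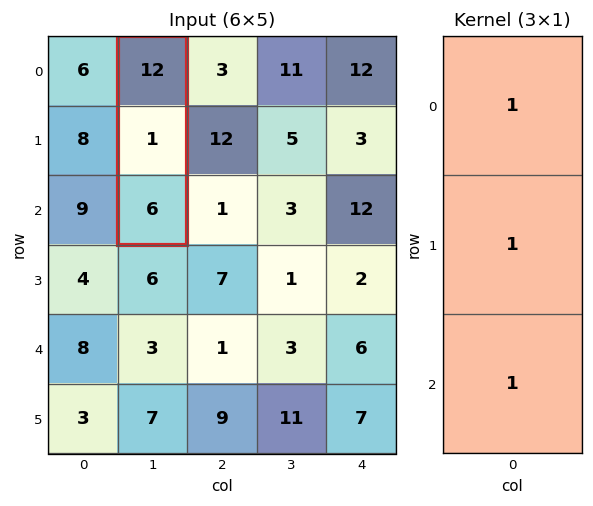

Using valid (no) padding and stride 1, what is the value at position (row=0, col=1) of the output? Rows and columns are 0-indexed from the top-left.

The receptive field on the input at this output position is [12 / 1 / 6]. Elementwise product with the kernel and sum: 12·1 + 1·1 + 6·1.

19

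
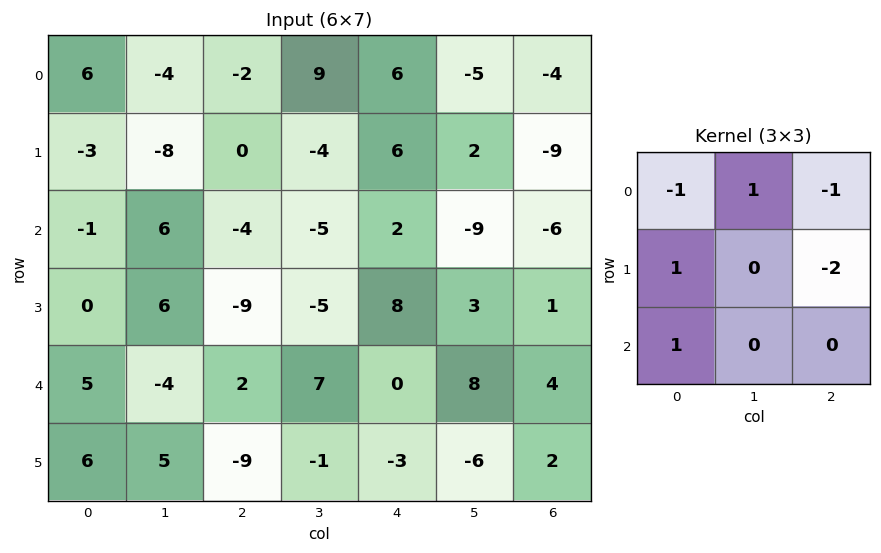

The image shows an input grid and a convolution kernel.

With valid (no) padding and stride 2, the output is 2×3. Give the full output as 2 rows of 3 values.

Output[0,0]: The receptive field on the input at this output position is [6 -4 -2 / -3 -8 0 / -1 6 -4]. Elementwise product with the kernel and sum: 6·-1 + -4·1 + -2·-1 + -3·1 + 0·-2 + -1·1.

-12 -11 19
34 -26 1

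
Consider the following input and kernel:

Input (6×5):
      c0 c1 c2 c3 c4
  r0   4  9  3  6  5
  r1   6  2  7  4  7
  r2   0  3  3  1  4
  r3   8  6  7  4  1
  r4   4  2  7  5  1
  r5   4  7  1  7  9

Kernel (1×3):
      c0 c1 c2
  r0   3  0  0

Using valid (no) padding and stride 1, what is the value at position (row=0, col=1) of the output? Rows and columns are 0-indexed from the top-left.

27

The receptive field on the input at this output position is [9 3 6]. Elementwise product with the kernel and sum: 9·3.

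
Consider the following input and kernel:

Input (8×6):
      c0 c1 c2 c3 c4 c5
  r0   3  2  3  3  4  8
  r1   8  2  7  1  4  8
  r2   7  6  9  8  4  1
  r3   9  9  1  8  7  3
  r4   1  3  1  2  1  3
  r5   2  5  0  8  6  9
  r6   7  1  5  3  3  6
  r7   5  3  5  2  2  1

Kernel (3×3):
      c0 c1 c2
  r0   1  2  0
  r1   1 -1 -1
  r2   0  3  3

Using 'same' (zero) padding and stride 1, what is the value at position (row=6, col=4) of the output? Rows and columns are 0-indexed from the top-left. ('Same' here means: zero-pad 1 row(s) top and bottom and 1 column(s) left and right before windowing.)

The receptive field on the zero-padded input at this output position is [8 6 9 / 3 3 6 / 2 2 1]. Elementwise product with the kernel and sum: 8·1 + 6·2 + 3·1 + 3·-1 + 6·-1 + 2·3 + 1·3.

23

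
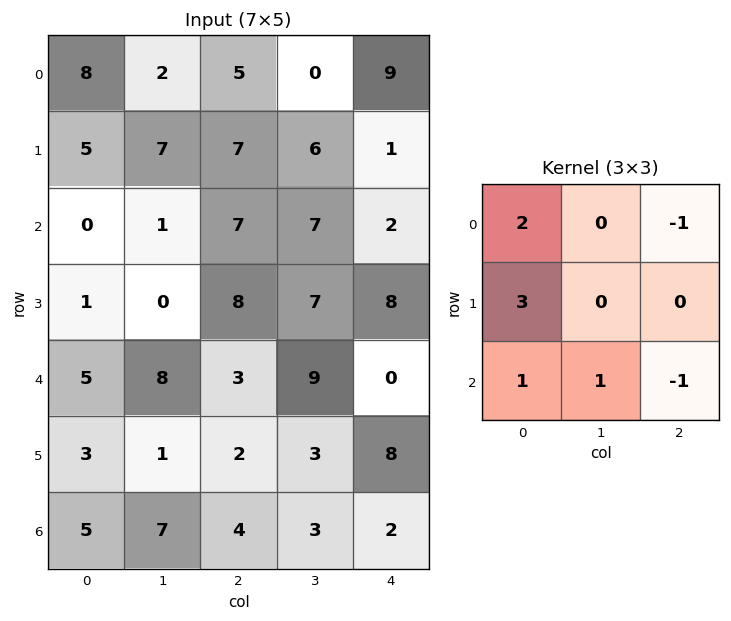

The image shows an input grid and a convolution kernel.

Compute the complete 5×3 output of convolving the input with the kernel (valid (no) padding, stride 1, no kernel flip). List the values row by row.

20 26 34
-4 12 41
6 -3 48
11 17 14
24 18 17

Output[0,0]: The receptive field on the input at this output position is [8 2 5 / 5 7 7 / 0 1 7]. Elementwise product with the kernel and sum: 8·2 + 5·-1 + 5·3 + 0·1 + 1·1 + 7·-1.
Output[0,1]: The receptive field on the input at this output position is [2 5 0 / 7 7 6 / 1 7 7]. Elementwise product with the kernel and sum: 2·2 + 0·-1 + 7·3 + 1·1 + 7·1 + 7·-1.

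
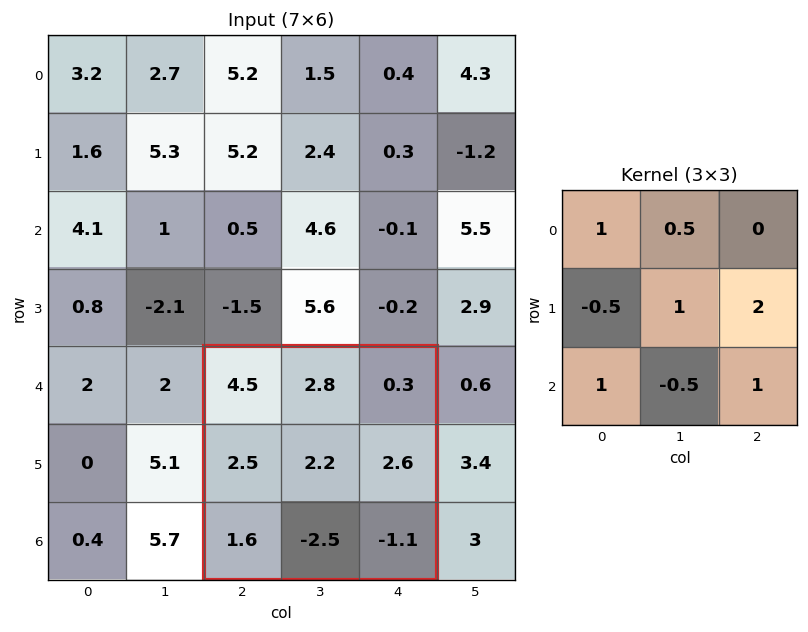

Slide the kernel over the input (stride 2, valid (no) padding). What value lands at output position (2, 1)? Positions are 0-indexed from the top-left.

The receptive field on the input at this output position is [4.5 2.8 0.3 / 2.5 2.2 2.6 / 1.6 -2.5 -1.1]. Elementwise product with the kernel and sum: 4.5·1 + 2.8·0.5 + 2.5·-0.5 + 2.2·1 + 2.6·2 + 1.6·1 + -2.5·-0.5 + -1.1·1.

13.8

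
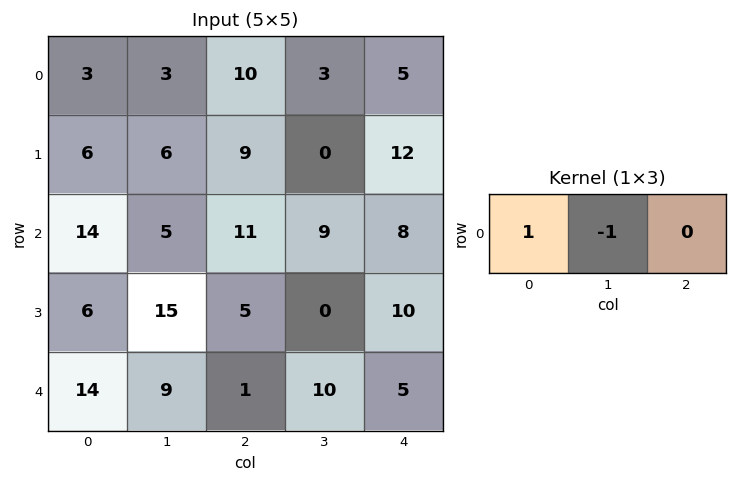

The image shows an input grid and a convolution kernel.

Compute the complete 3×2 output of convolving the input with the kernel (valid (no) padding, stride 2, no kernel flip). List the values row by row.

0 7
9 2
5 -9

Output[0,0]: The receptive field on the input at this output position is [3 3 10]. Elementwise product with the kernel and sum: 3·1 + 3·-1.
Output[0,1]: The receptive field on the input at this output position is [10 3 5]. Elementwise product with the kernel and sum: 10·1 + 3·-1.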